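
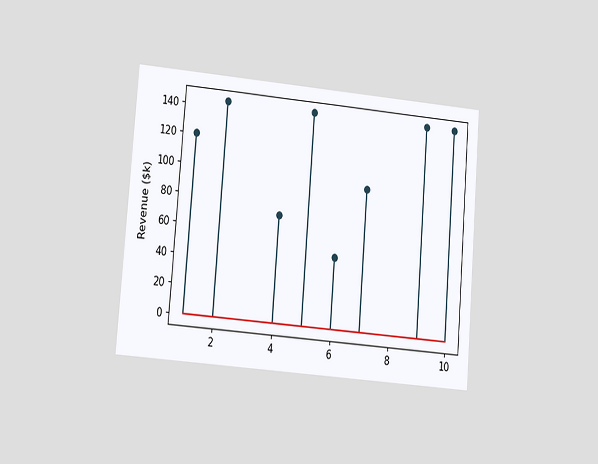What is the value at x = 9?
$144k

The chart is tilted about 5° clockwise and viewed at a slight angle. The stem at x=9 reaches $144k.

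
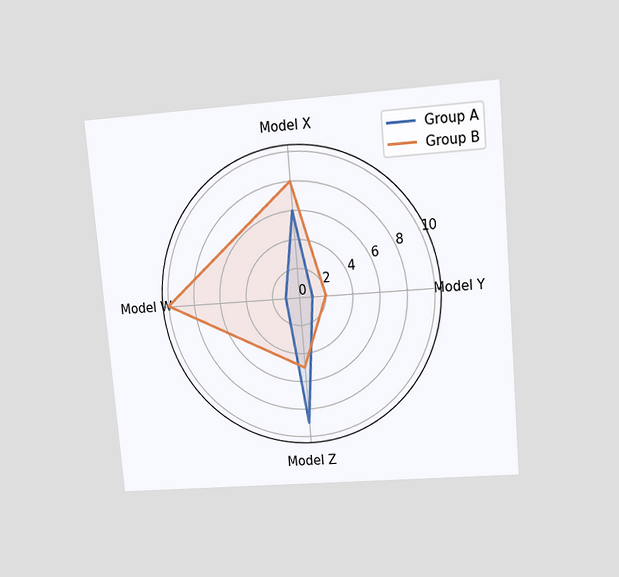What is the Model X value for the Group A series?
6

The chart is tilted about 5° counter-clockwise and viewed at a slight angle. On the Model X axis, Group A reaches 6.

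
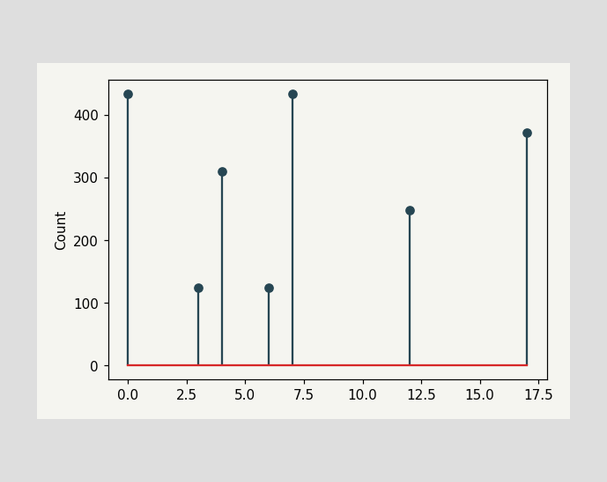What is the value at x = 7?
434

The stem at x=7 reaches 434.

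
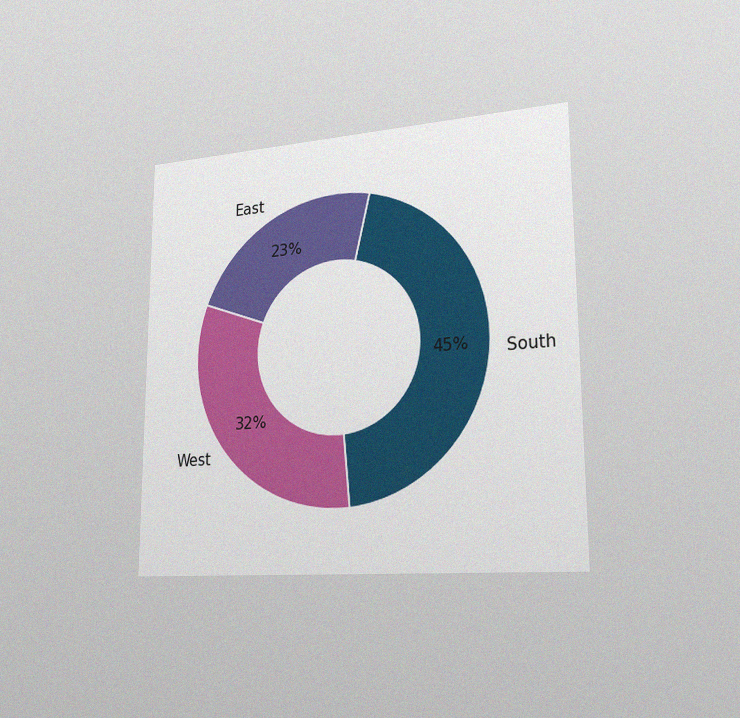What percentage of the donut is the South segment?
45%

The chart is viewed slightly from the right, with some photo noise. The South segment takes up 45% of the ring.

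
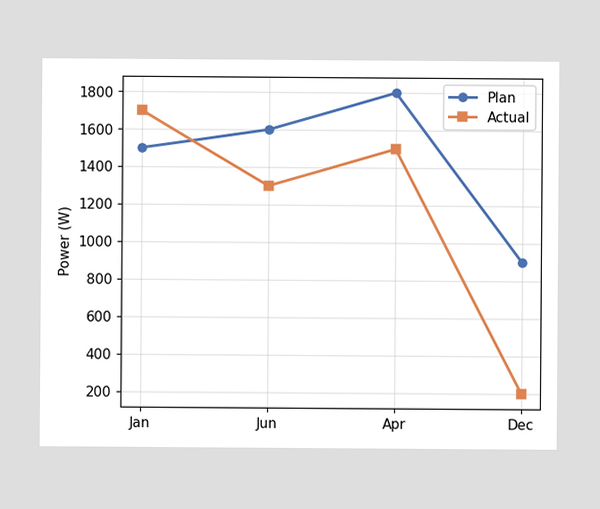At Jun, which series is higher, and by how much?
At Jun, Plan sits above the other line by 300W.

Plan, by 300W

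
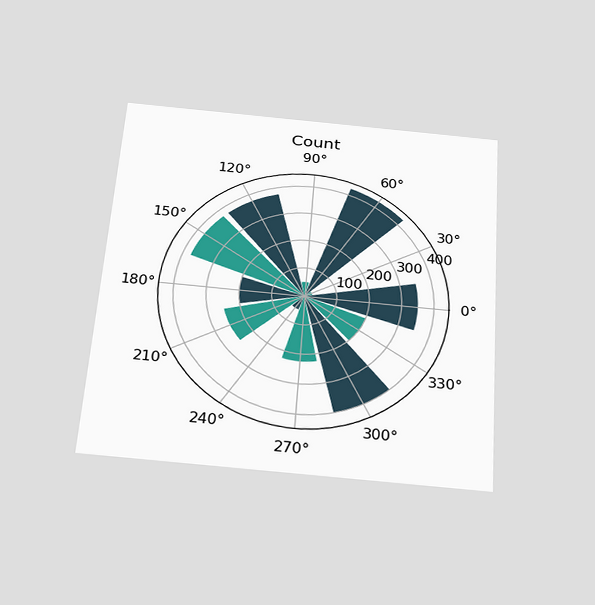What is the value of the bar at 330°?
The chart is tilted about 4° clockwise and viewed slightly from below. The bar at 330° reaches 200 on the radial axis.

200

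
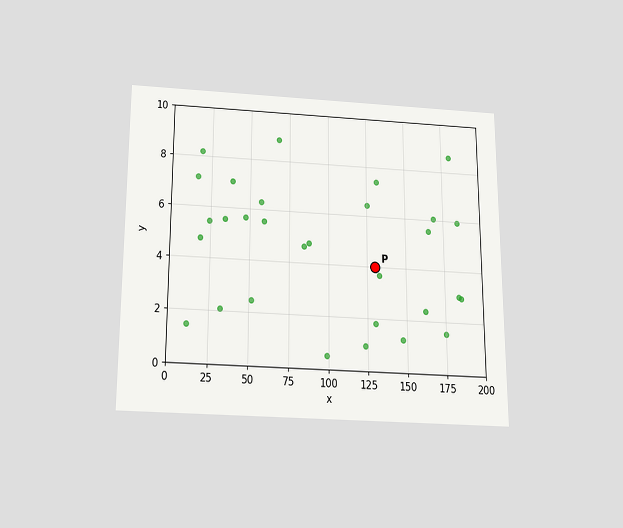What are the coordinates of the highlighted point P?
(130, 4)

The chart is viewed slightly from below. Following the gridlines from P to each axis, P sits at (130, 4).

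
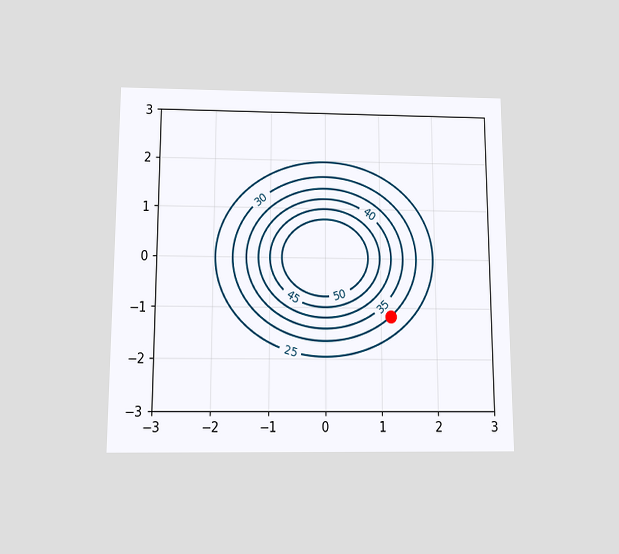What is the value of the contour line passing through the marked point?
The chart is viewed slightly from below. The marked point sits on the contour labelled 30.

30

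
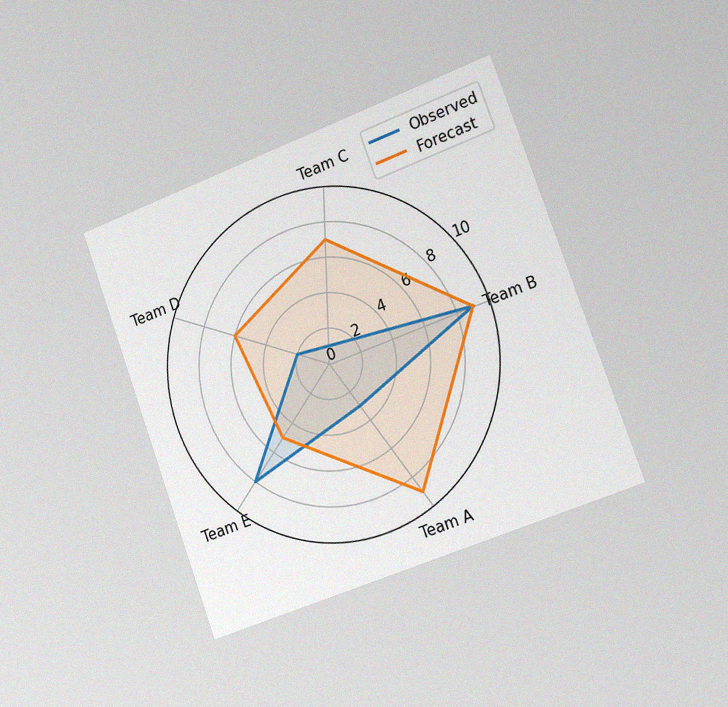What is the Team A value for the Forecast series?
The chart is tilted about 20° counter-clockwise and viewed slightly from the right, with some photo noise. On the Team A axis, Forecast reaches 9.

9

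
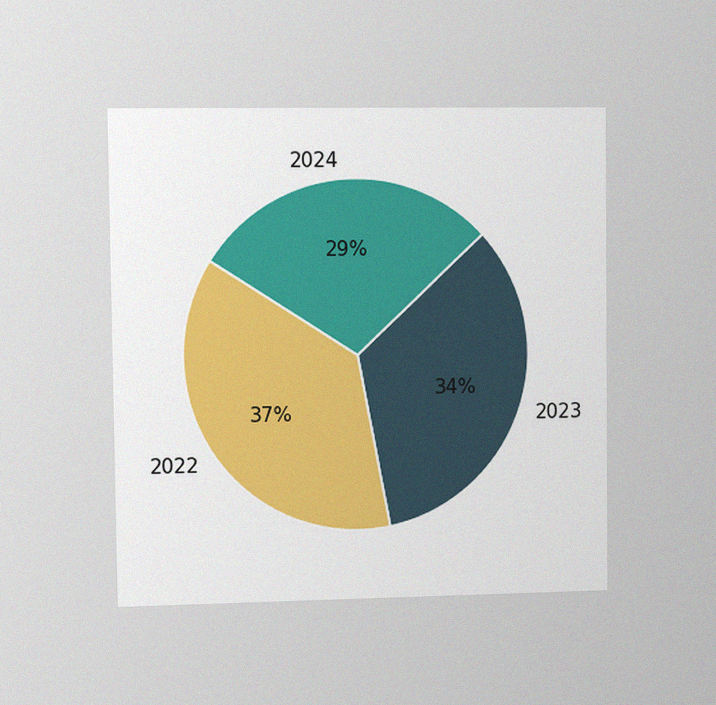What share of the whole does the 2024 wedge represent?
29%

The chart is viewed slightly from the left, with some photo noise. The 2024 slice takes up 29% of the pie.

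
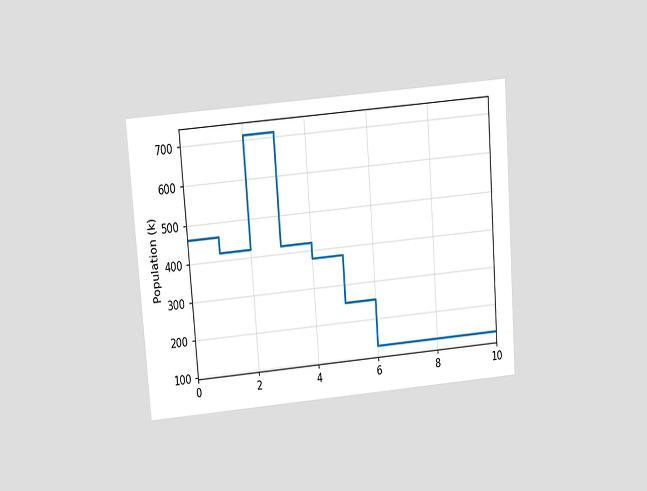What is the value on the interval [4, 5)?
The chart is tilted about 4° counter-clockwise and viewed slightly from above. On [4, 5) the step sits at 378k.

378k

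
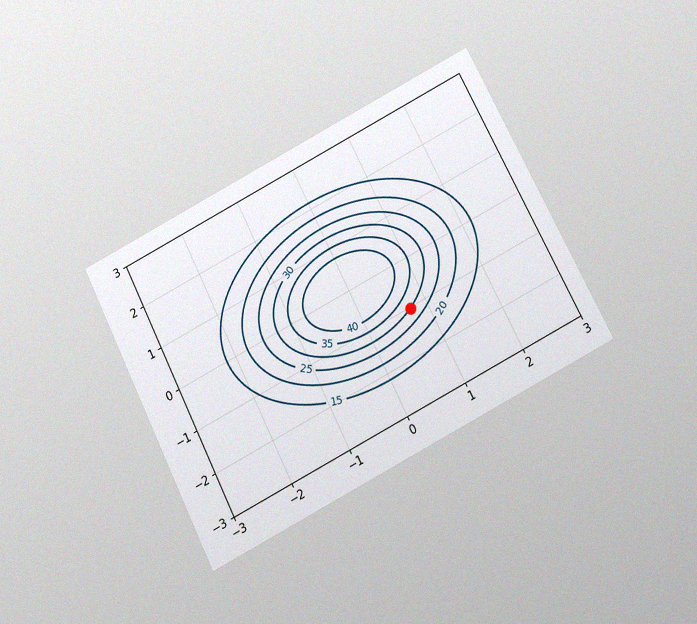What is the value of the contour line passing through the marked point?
The chart is tilted about 27° counter-clockwise and viewed slightly from below, with some photo noise. The marked point sits on the contour labelled 30.

30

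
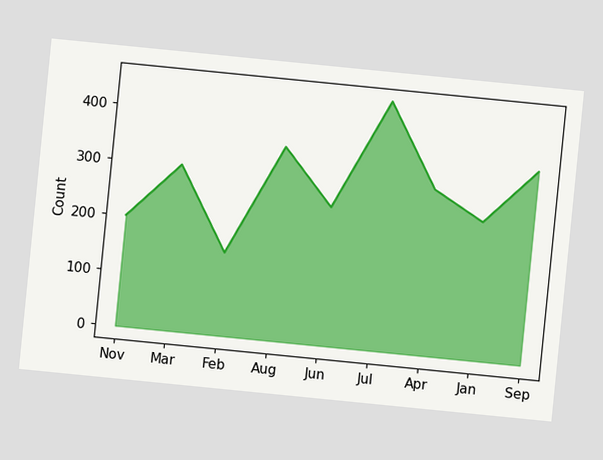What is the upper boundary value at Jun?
The chart is tilted about 6° clockwise. At Jun the upper boundary is at 250.

250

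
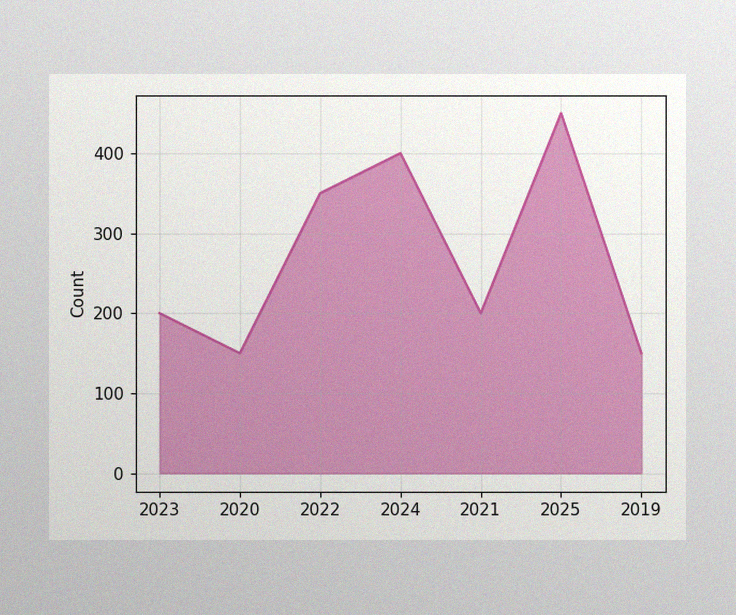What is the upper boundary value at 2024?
400

The image has some photo noise and uneven lighting. At 2024 the upper boundary is at 400.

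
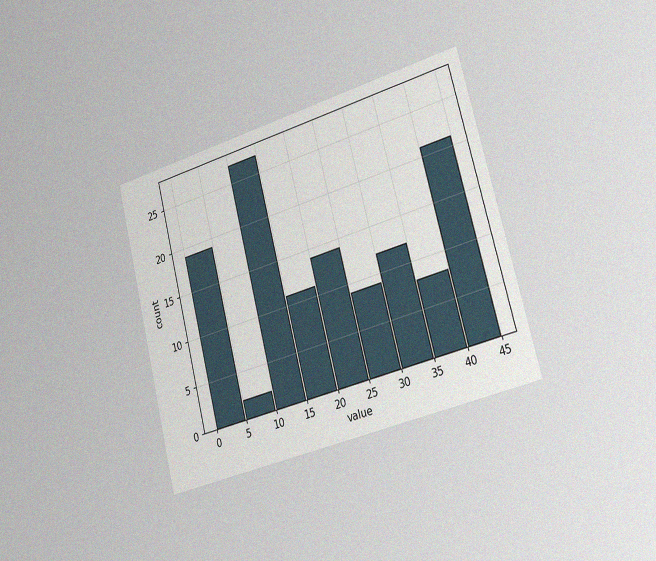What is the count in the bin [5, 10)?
The chart is tilted about 15° counter-clockwise and viewed slightly from the right, with some photo noise. The [5, 10) bin has height 2.

2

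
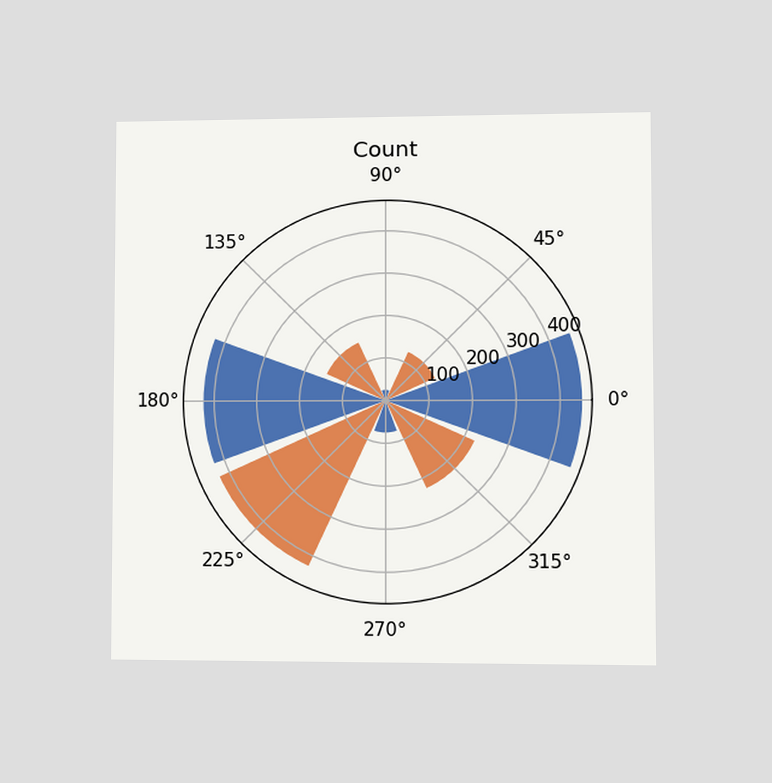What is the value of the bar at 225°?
425

The chart is viewed at a slight angle. The bar at 225° reaches 425 on the radial axis.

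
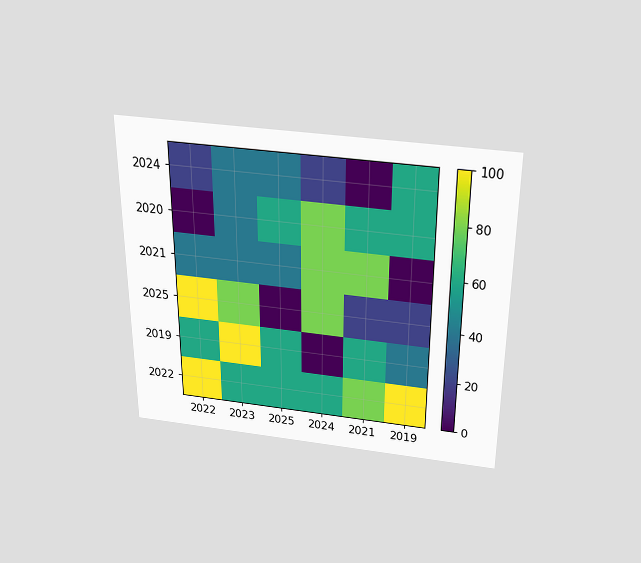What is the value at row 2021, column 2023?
The chart is viewed slightly from above. Matching cell (2021, 2023) against the colorbar gives 40.

40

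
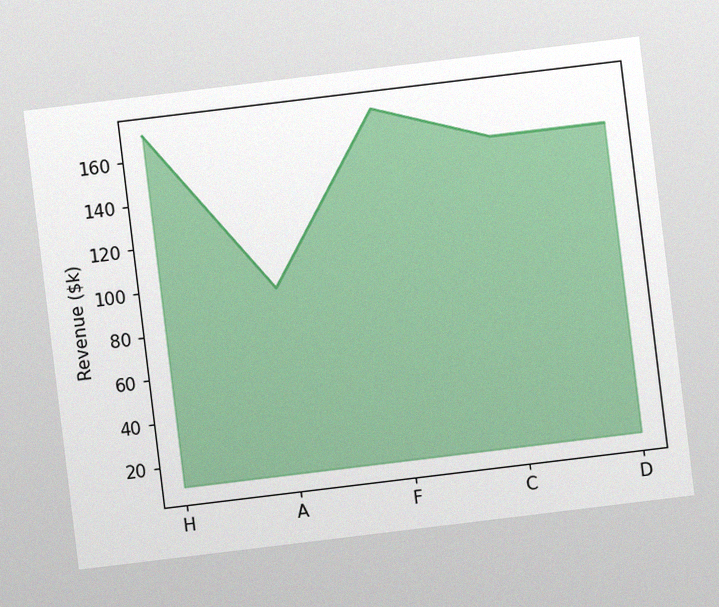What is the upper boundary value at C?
The chart is tilted about 7° counter-clockwise, with some photo noise. At C the upper boundary is at $152k.

$152k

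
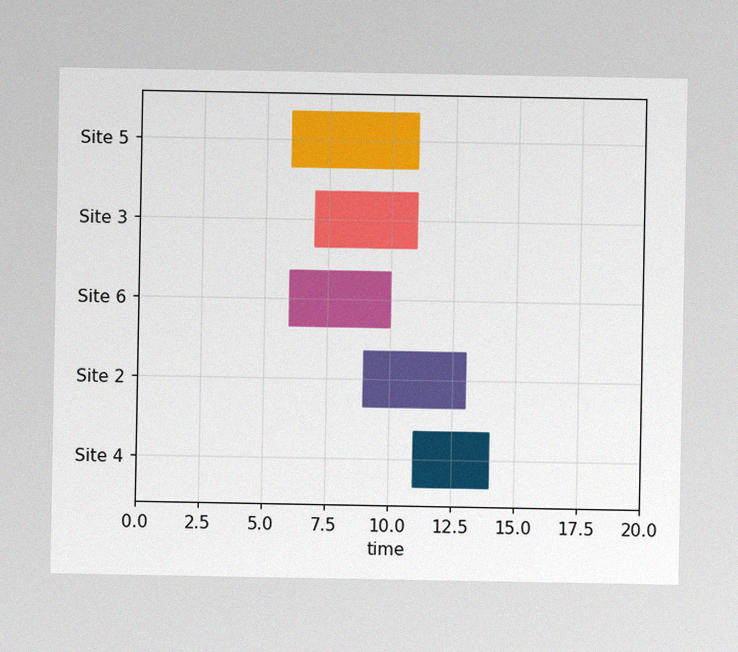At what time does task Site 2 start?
9

The image has some photo noise and uneven lighting. The Site 2 bar begins at t=9.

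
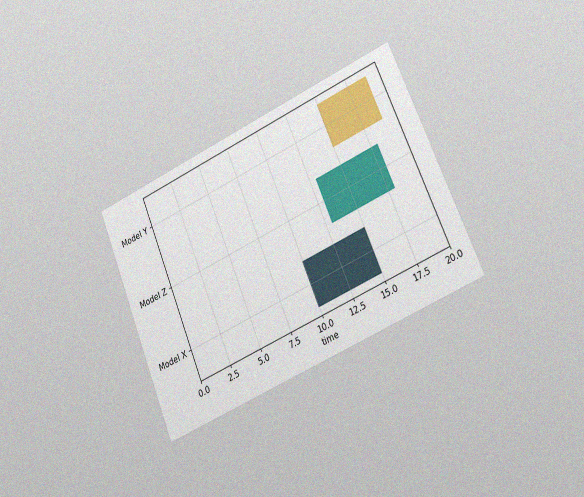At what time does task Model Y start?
The chart is tilted about 23° counter-clockwise and viewed slightly from the right, with some photo noise. The Model Y bar begins at t=15.

15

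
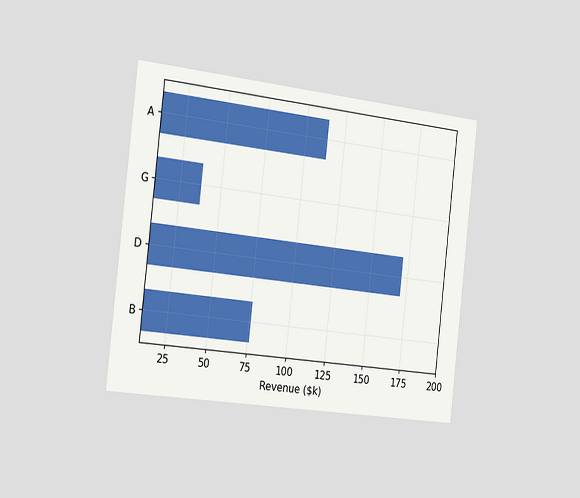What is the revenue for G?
$38k

The chart is tilted about 6° clockwise and viewed slightly from the left. Reading along the chart's x-axis, the G bar reaches $38k.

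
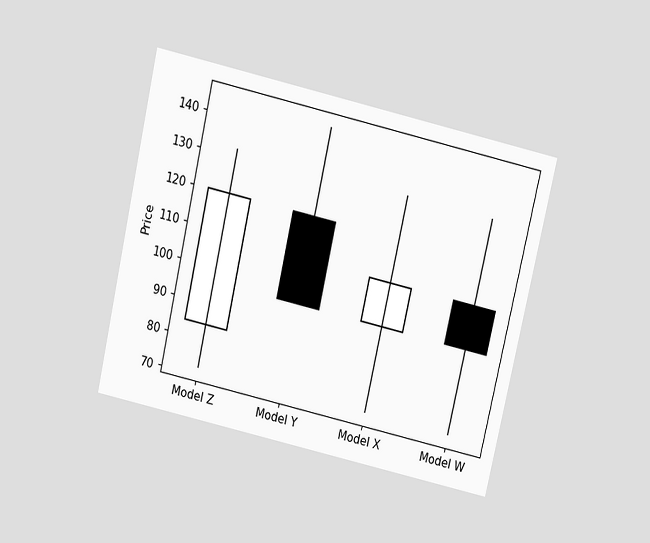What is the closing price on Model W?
96

The chart is tilted about 13° clockwise and viewed slightly from above. The Model W candle closes at 96.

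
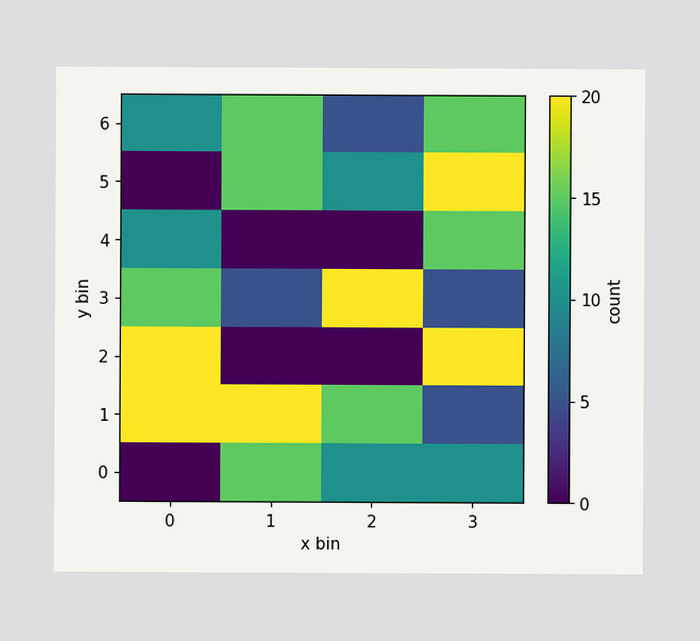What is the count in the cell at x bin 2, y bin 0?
10

Matching the cell (2, 0) against the colorbar gives 10.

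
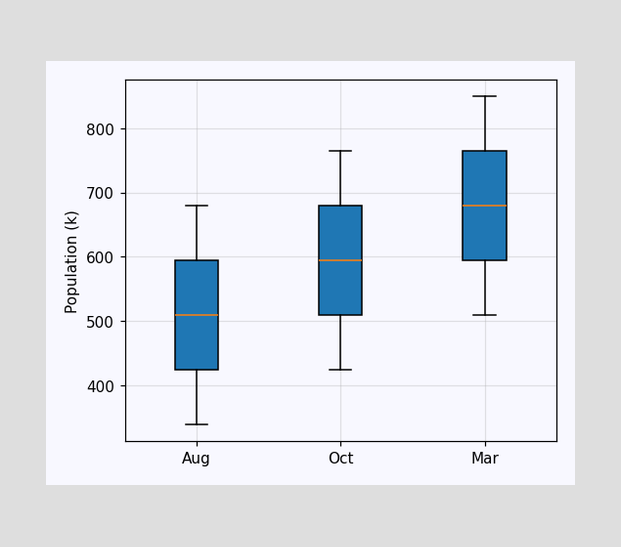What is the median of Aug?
The median line in the Aug box sits at 510k.

510k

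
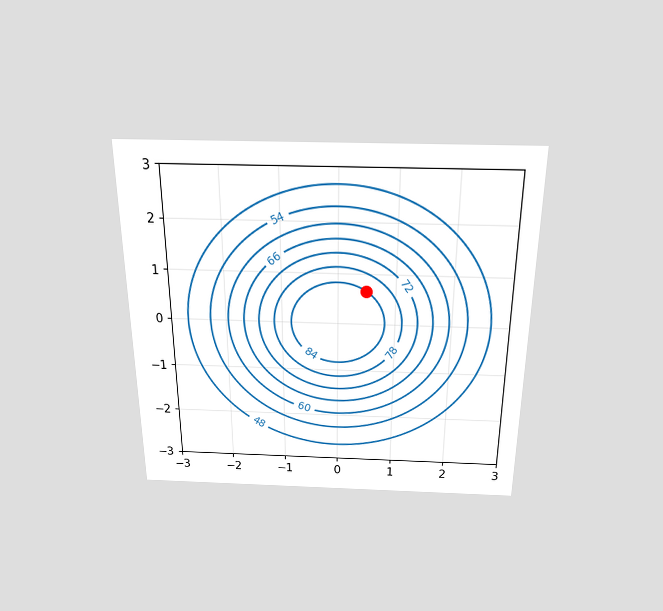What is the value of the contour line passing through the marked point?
84

The chart is viewed slightly from above. The marked point sits on the contour labelled 84.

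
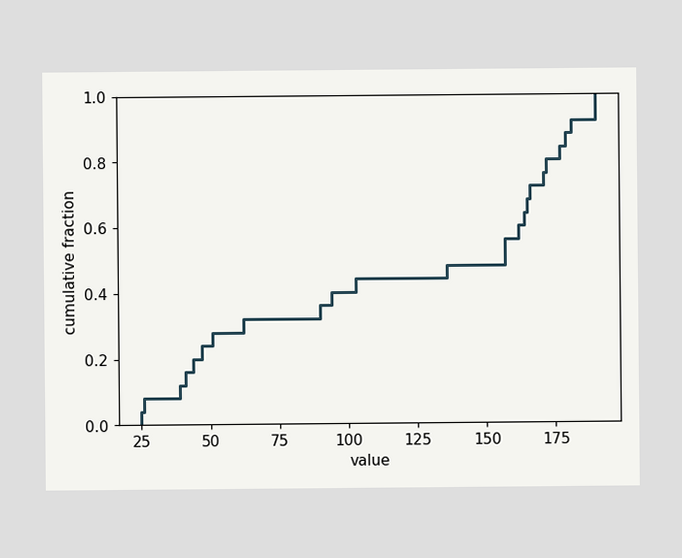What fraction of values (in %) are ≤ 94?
40%

At x=94 the ECDF step is at 40%.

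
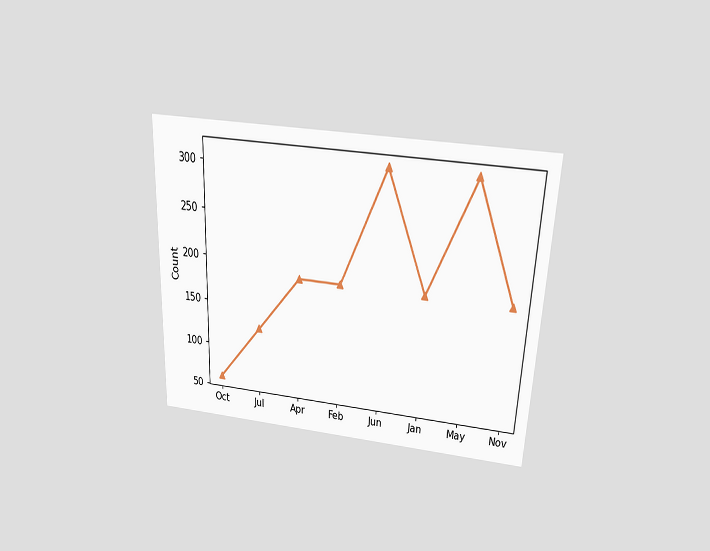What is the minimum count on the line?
62

The chart is tilted about 3° clockwise and viewed slightly from above. The lowest point is at Oct, and reading across to the y-axis gives 62.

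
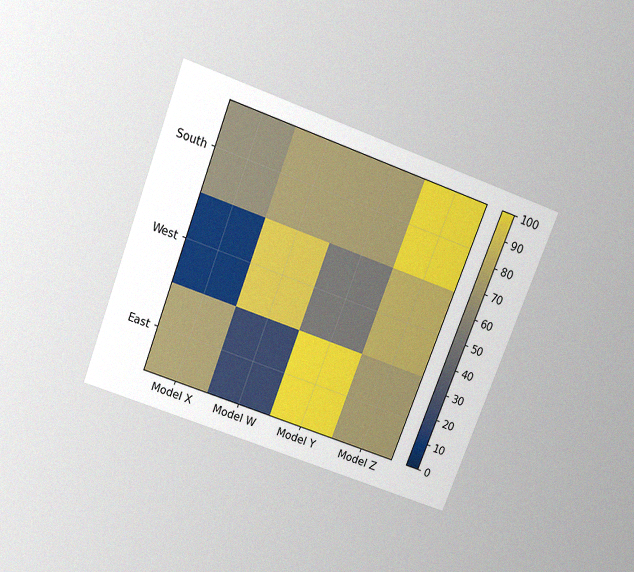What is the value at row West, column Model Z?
The chart is tilted about 21° clockwise and viewed slightly from above, with some photo noise. Matching cell (West, Model Z) against the colorbar gives 80.

80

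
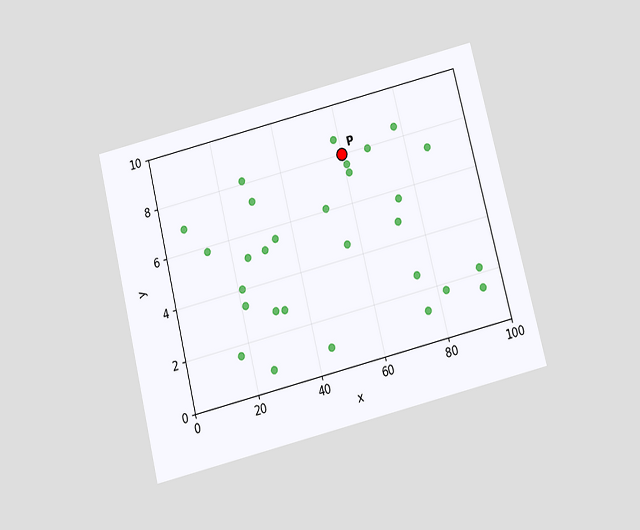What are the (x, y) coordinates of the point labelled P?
The chart is tilted about 14° counter-clockwise and viewed slightly from below. Following the gridlines from P to each axis, P sits at (60, 8).

(60, 8)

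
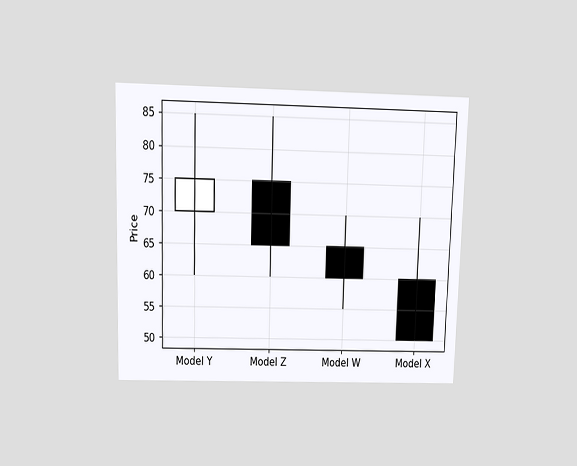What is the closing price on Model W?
The chart is viewed slightly from above. The Model W candle closes at 60.

60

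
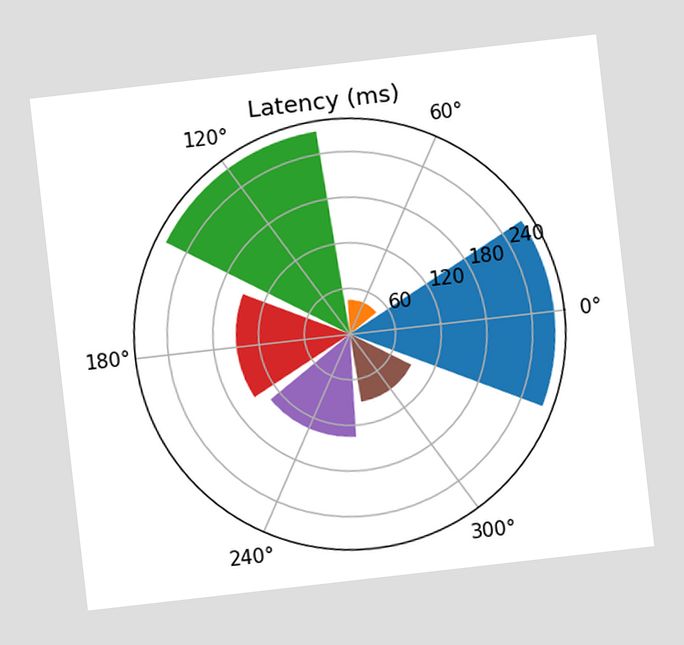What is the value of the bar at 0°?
270ms

The chart is tilted about 6° counter-clockwise. The bar at 0° reaches 270ms on the radial axis.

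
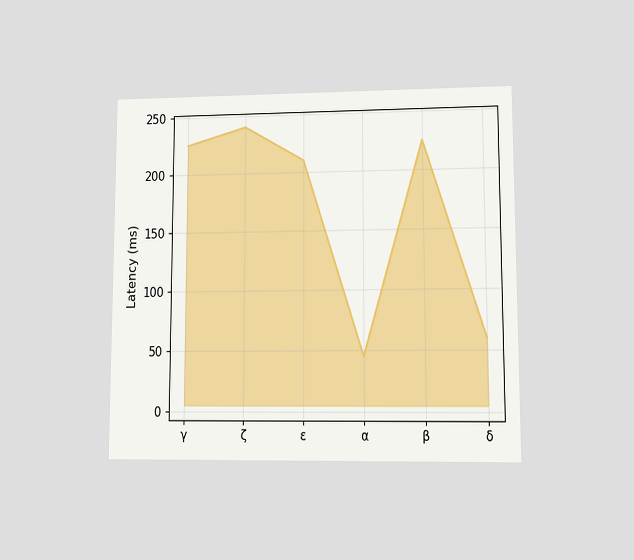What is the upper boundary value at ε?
The chart is viewed at a slight angle. At ε the upper boundary is at 210ms.

210ms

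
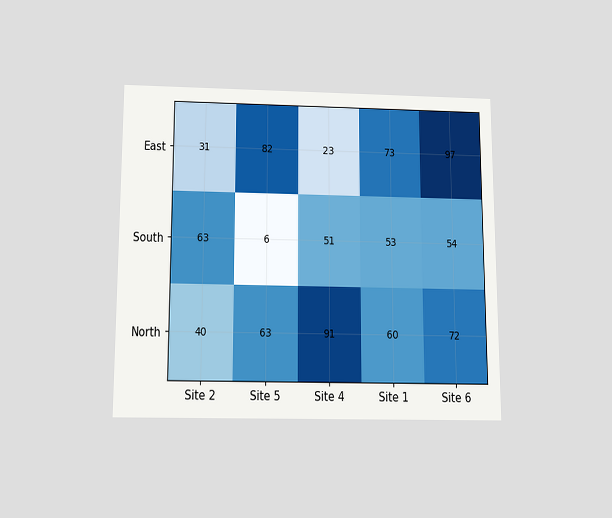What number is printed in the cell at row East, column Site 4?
23

The chart is viewed slightly from below. The (East, Site 4) cell reads 23.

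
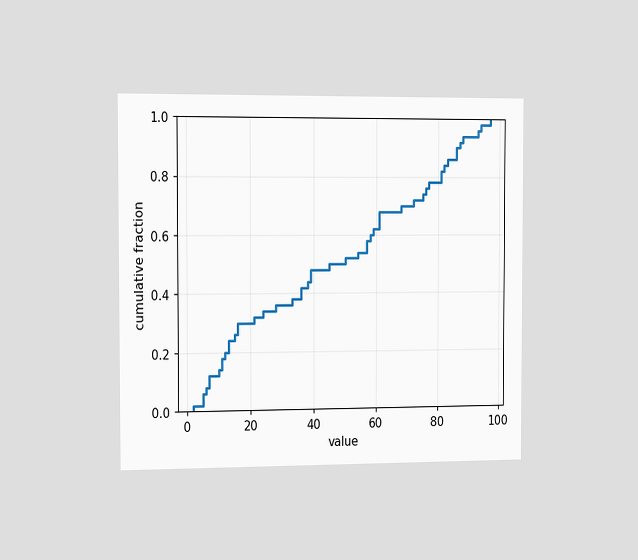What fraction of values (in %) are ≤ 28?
The chart is viewed slightly from the left. At x=28 the ECDF step is at 36%.

36%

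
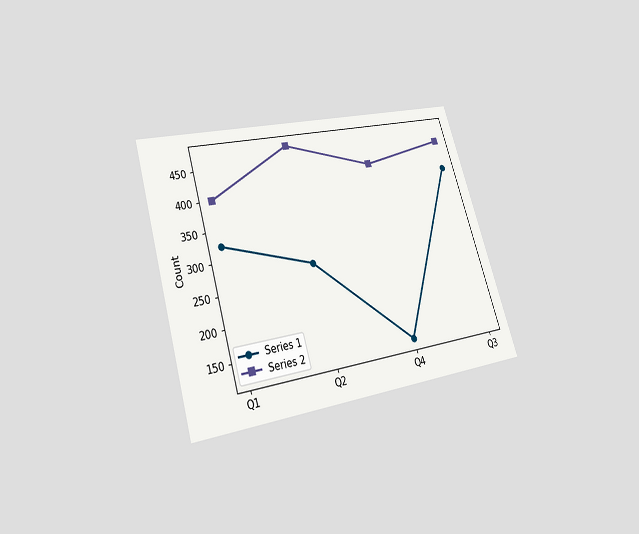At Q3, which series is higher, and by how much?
The chart is tilted about 17° counter-clockwise and viewed slightly from below. At Q3, Series 2 sits above the other line by 50.

Series 2, by 50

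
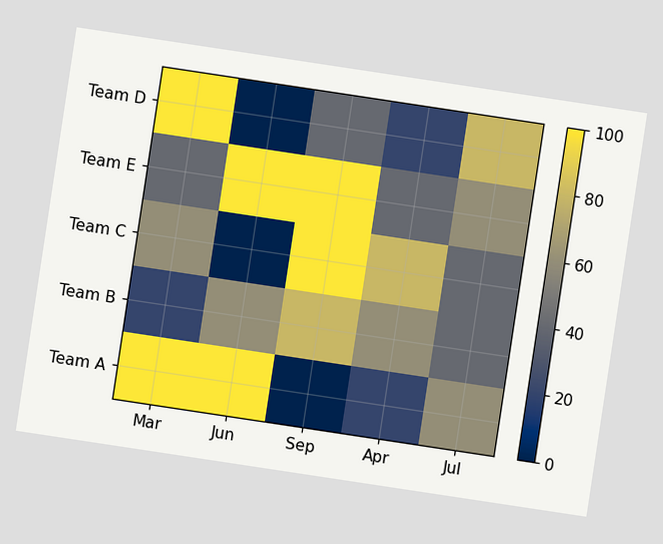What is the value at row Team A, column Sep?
The chart is tilted about 9° clockwise. Matching cell (Team A, Sep) against the colorbar gives 0.

0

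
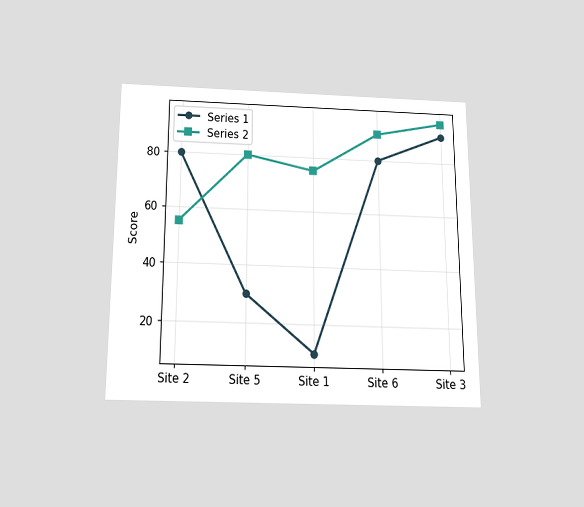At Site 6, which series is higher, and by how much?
The chart is viewed slightly from below. At Site 6, Series 2 sits above the other line by 10.

Series 2, by 10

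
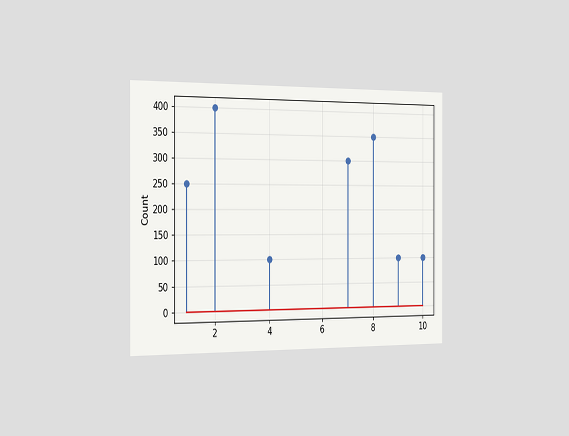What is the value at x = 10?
The chart is viewed slightly from the left. The stem at x=10 reaches 100.

100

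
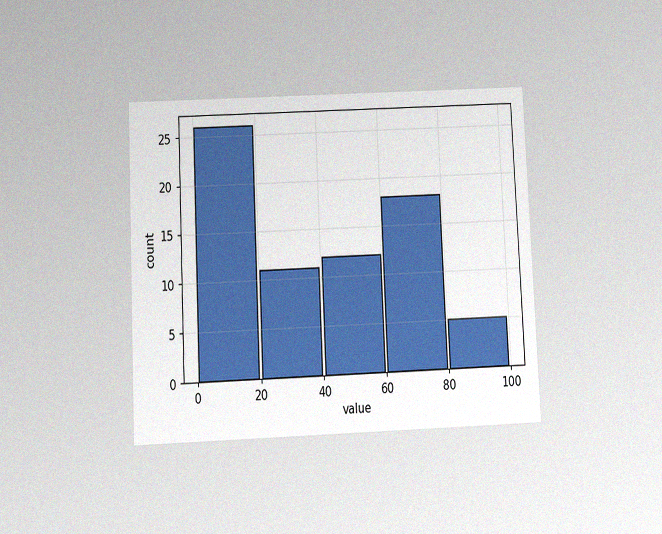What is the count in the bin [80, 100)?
The chart is tilted about 3° counter-clockwise and viewed slightly from below, with some photo noise. The [80, 100) bin has height 5.

5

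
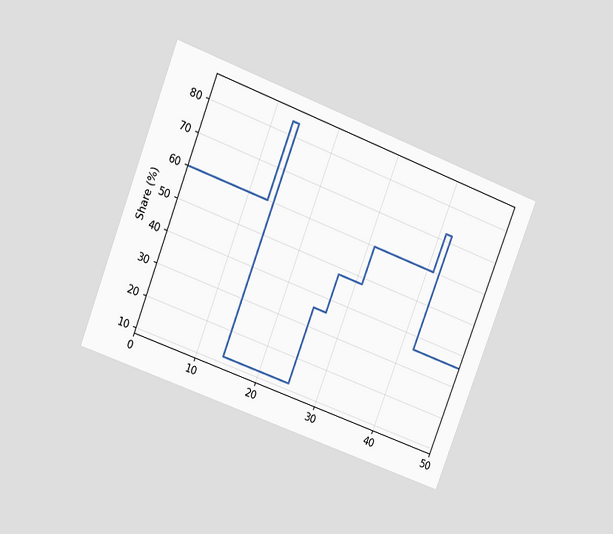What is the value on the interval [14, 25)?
12%

The chart is tilted about 21° clockwise and viewed at a slight angle. On [14, 25) the step sits at 12%.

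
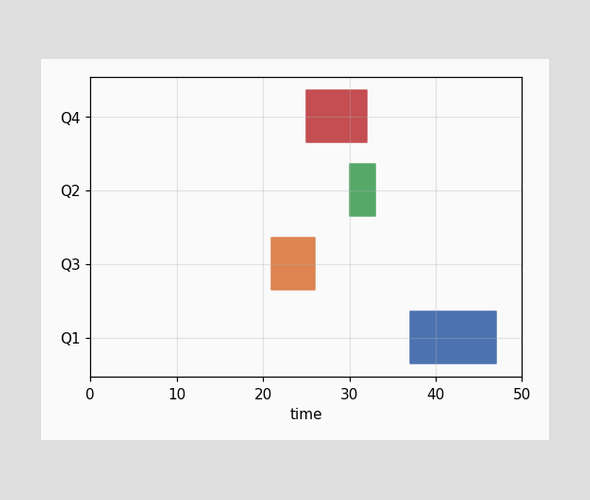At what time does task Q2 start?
The Q2 bar begins at t=30.

30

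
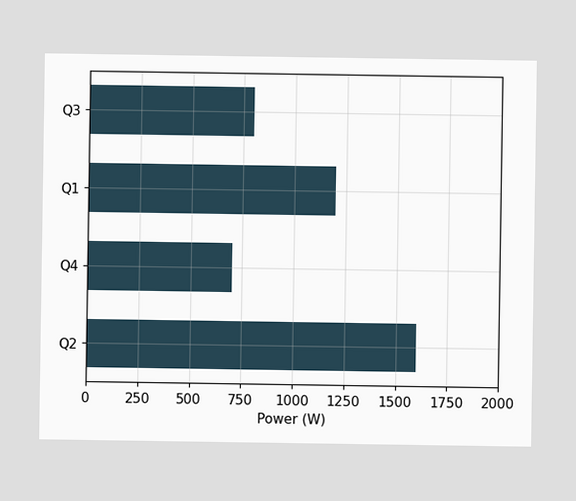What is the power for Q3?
Reading along the chart's x-axis, the Q3 bar reaches 800W.

800W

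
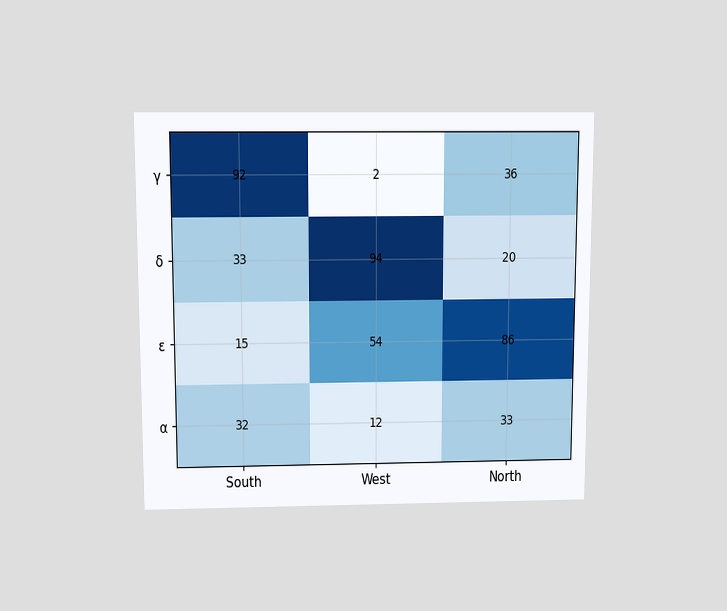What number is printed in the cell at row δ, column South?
The chart is viewed slightly from above. The (δ, South) cell reads 33.

33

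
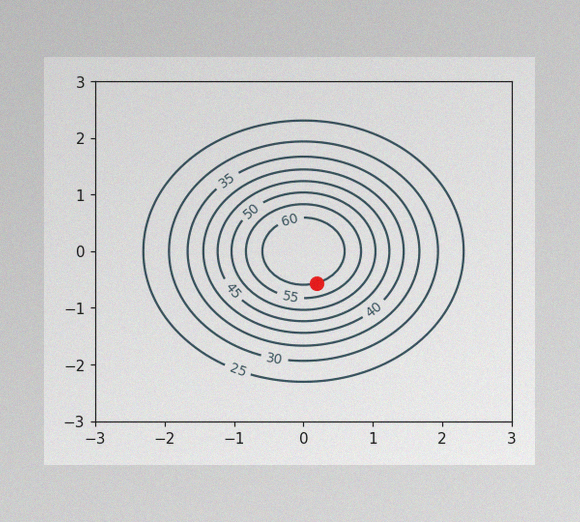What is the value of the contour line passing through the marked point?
The image has some photo noise and uneven lighting. The marked point sits on the contour labelled 60.

60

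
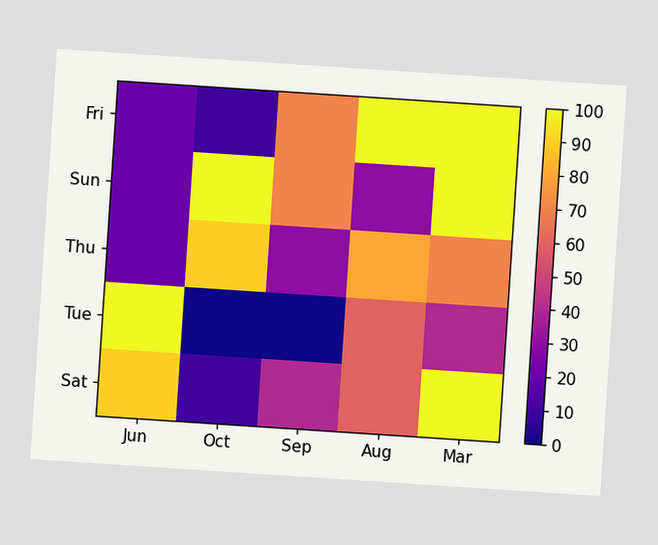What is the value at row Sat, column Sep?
The chart is tilted about 4° clockwise. Matching cell (Sat, Sep) against the colorbar gives 40.

40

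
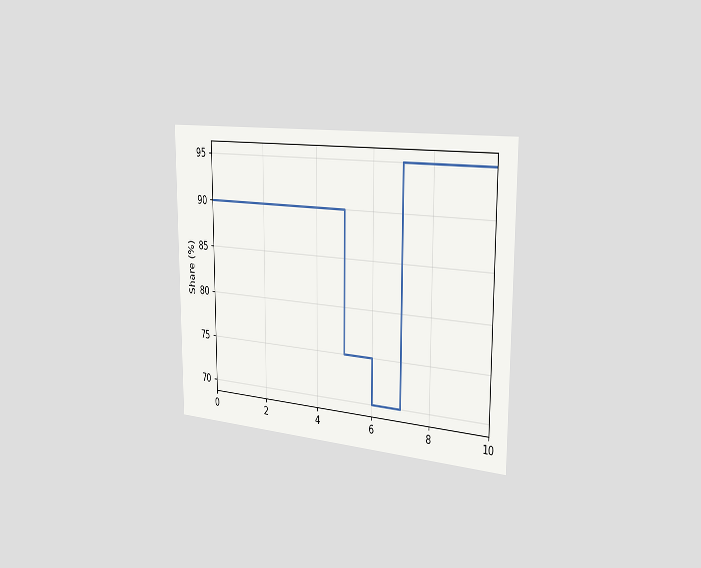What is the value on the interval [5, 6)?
75%

The chart is viewed slightly from the right. On [5, 6) the step sits at 75%.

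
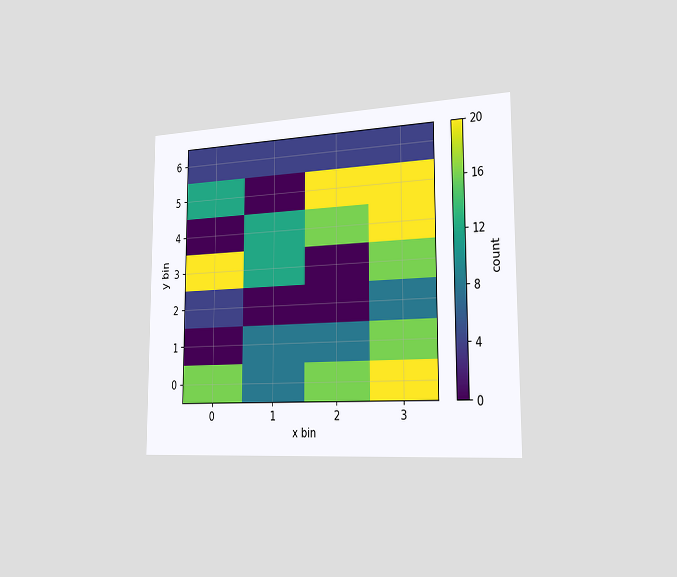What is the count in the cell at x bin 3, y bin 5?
The chart is viewed slightly from the right. Matching the cell (3, 5) against the colorbar gives 20.

20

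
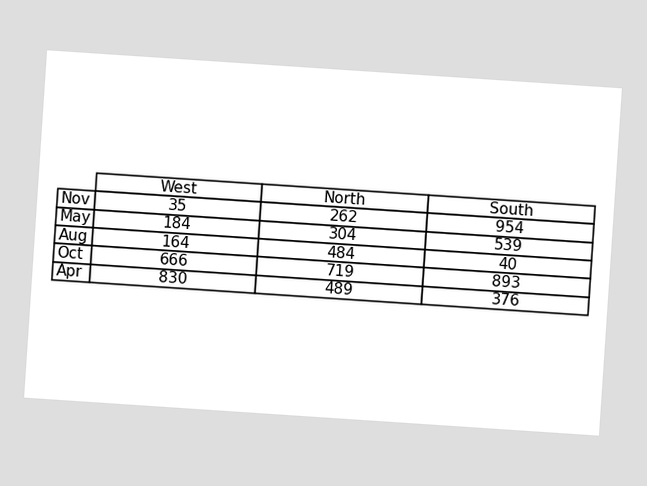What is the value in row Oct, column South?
893

The chart is tilted about 4° clockwise. The (Oct, South) cell reads 893.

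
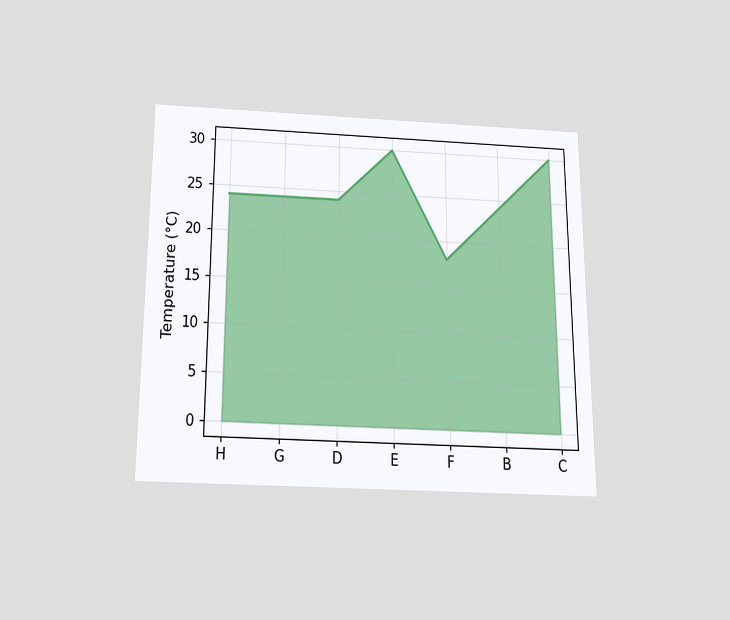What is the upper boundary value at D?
24°C

The chart is viewed slightly from below. At D the upper boundary is at 24°C.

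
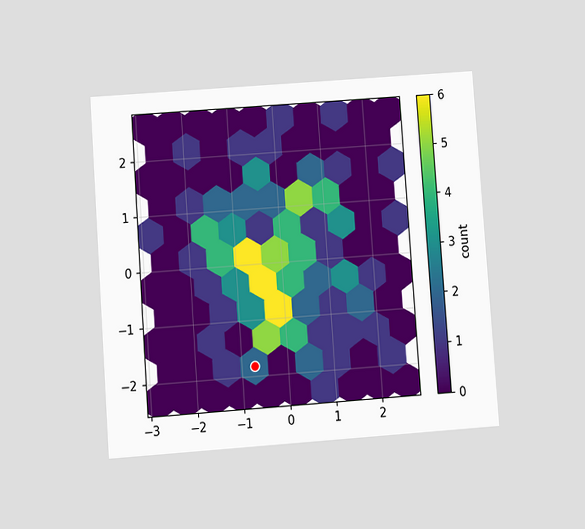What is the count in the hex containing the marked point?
2

The chart is tilted about 4° counter-clockwise and viewed at a slight angle. The marked hex reads 2 on the colorbar.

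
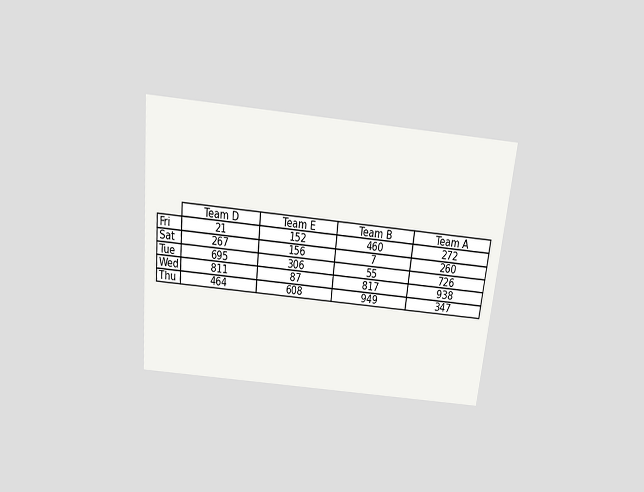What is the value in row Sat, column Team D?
The chart is tilted about 6° clockwise and viewed slightly from above. The (Sat, Team D) cell reads 267.

267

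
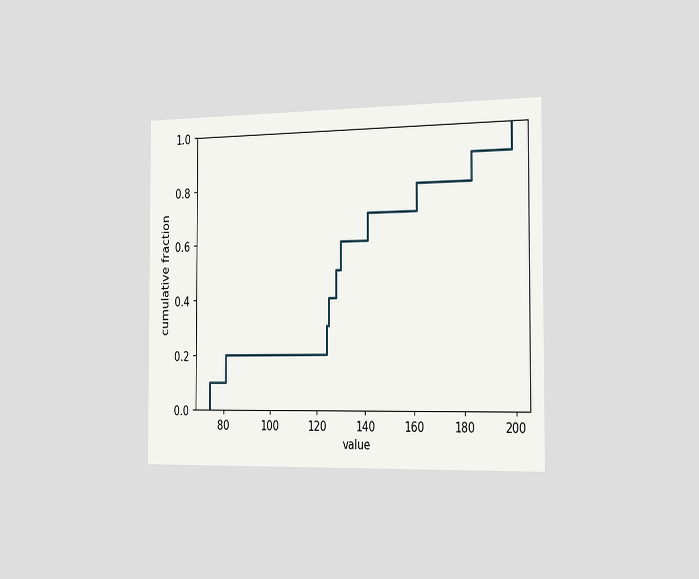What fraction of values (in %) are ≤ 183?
The chart is viewed slightly from the right. At x=183 the ECDF step is at 90%.

90%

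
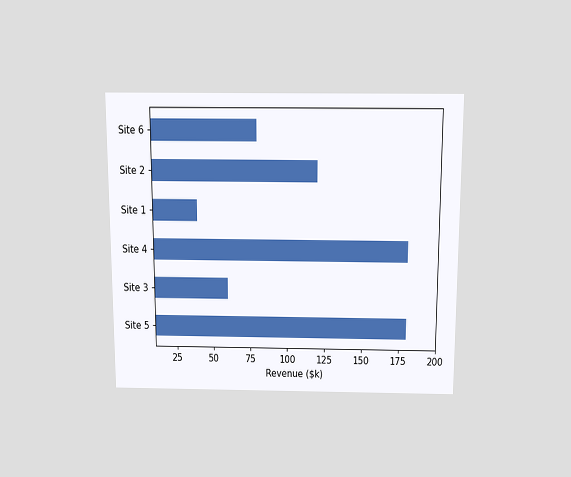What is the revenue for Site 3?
$60k

The chart is viewed slightly from above. Reading along the chart's x-axis, the Site 3 bar reaches $60k.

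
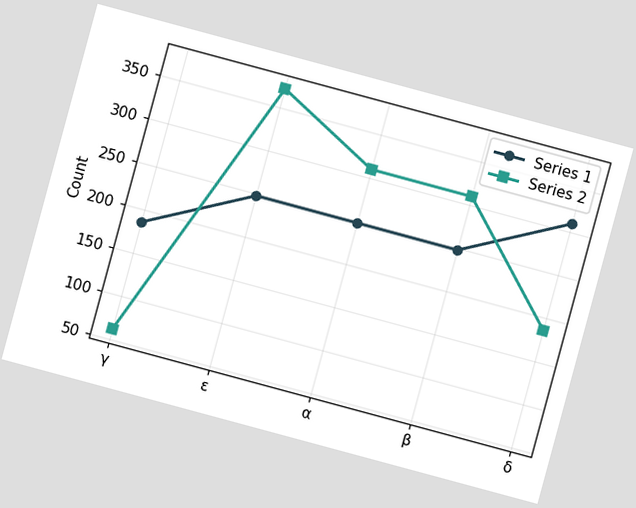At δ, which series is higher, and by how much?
Series 1, by 124

The chart is tilted about 15° clockwise. At δ, Series 1 sits above the other line by 124.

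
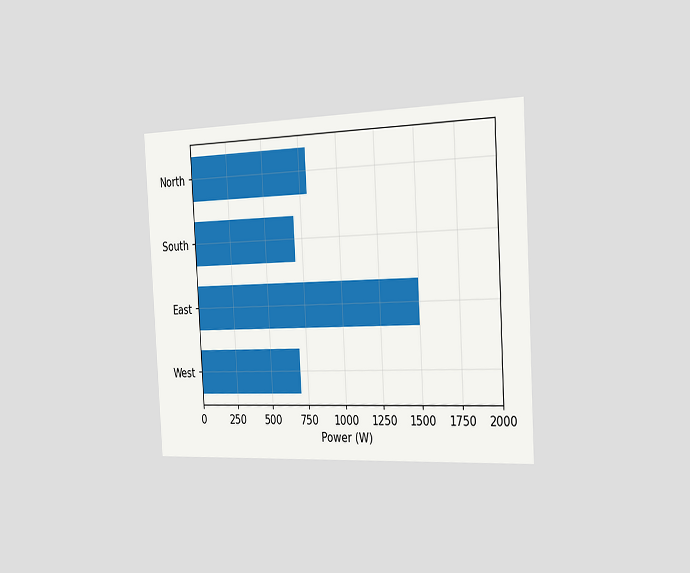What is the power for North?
800W

The chart is tilted about 3° counter-clockwise and viewed slightly from the right. Reading along the chart's x-axis, the North bar reaches 800W.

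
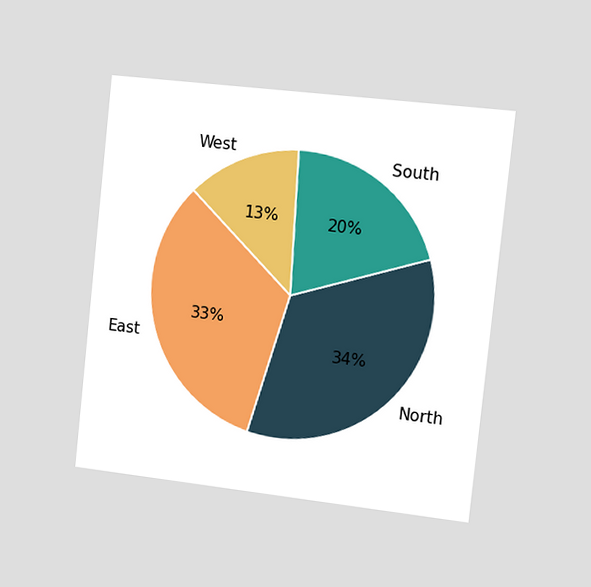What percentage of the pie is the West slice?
13%

The chart is tilted about 6° clockwise and viewed slightly from the right. The West slice takes up 13% of the pie.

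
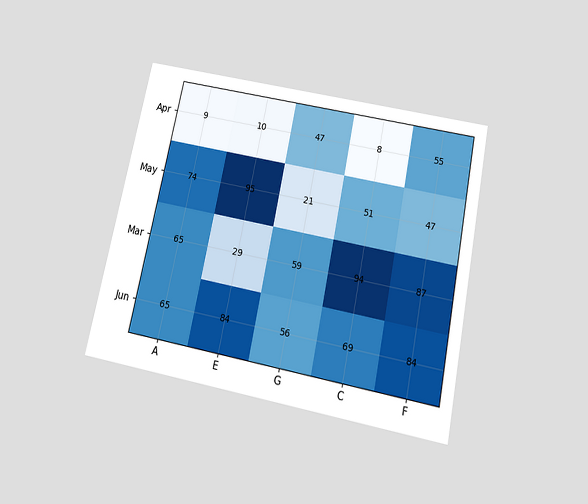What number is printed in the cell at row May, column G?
21

The chart is tilted about 12° clockwise and viewed slightly from below. The (May, G) cell reads 21.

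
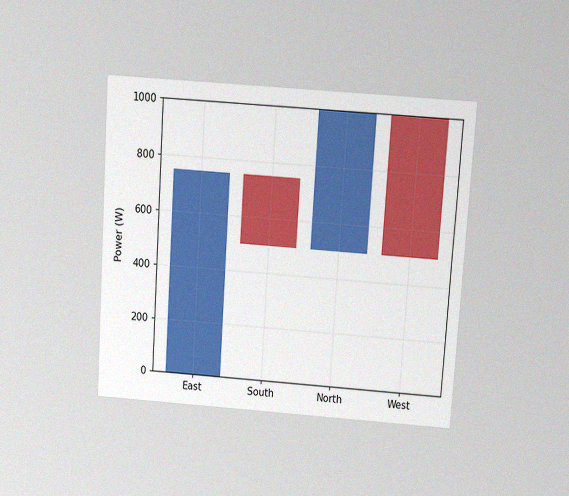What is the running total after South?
500W

The chart is tilted about 4° clockwise and viewed slightly from above, with some photo noise. After South the running total reaches 500W.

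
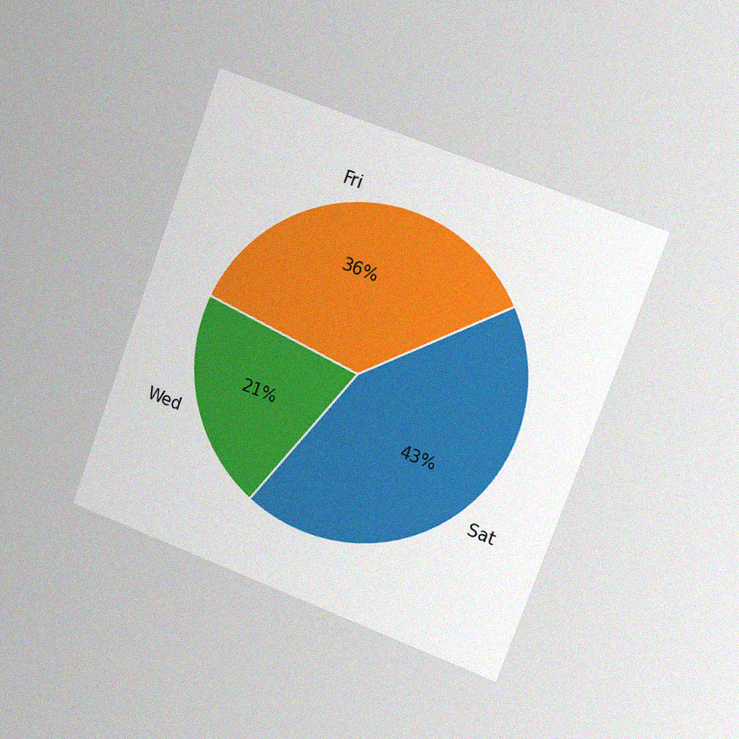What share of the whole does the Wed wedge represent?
The chart is tilted about 20° clockwise and viewed slightly from the right, with some photo noise. The Wed slice takes up 21% of the pie.

21%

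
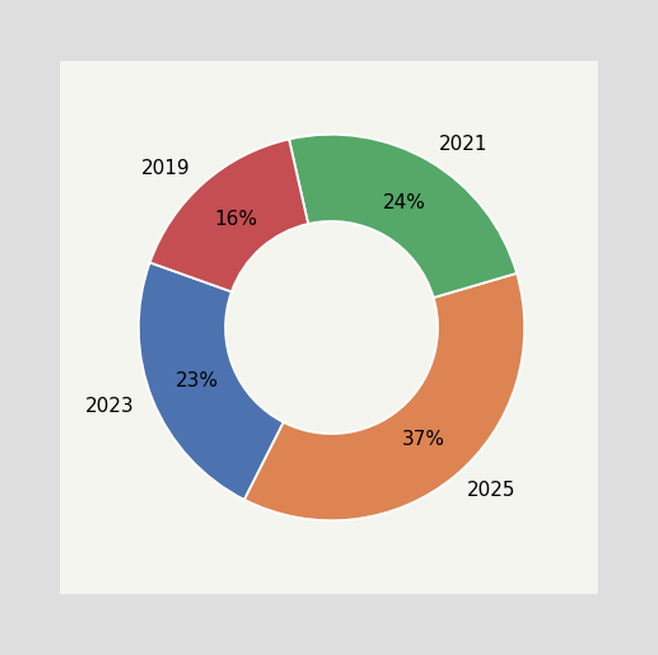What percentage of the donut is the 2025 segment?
37%

The 2025 segment takes up 37% of the ring.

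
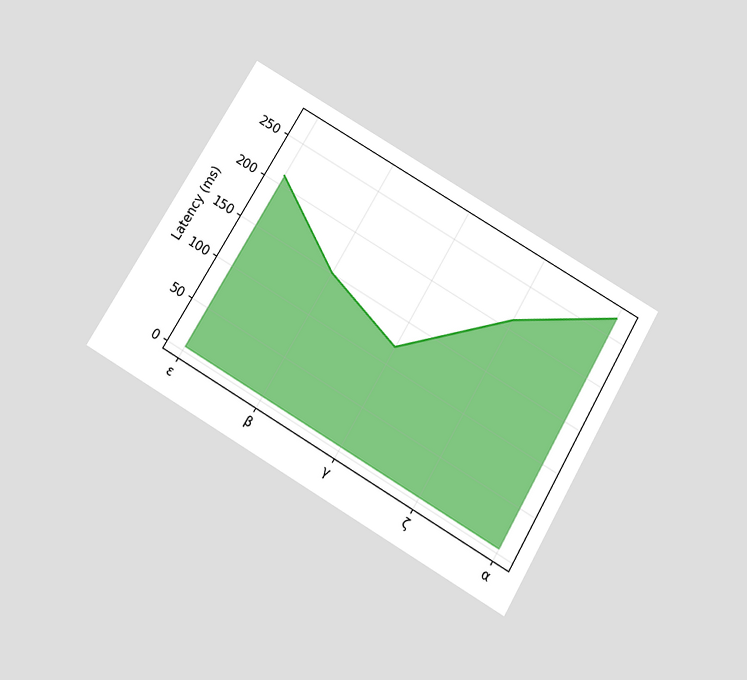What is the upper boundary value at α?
270ms

The chart is tilted about 30° clockwise and viewed slightly from below. At α the upper boundary is at 270ms.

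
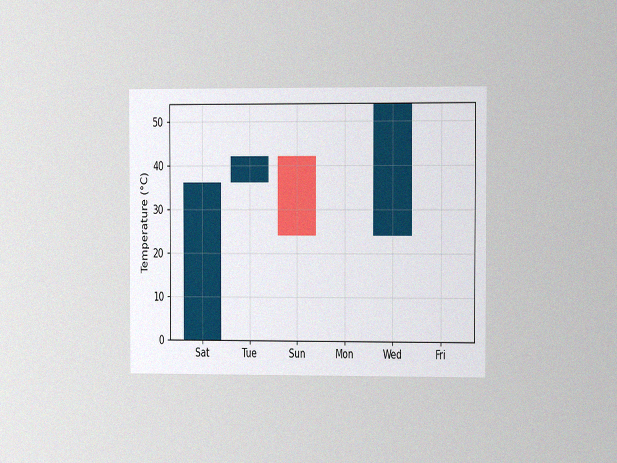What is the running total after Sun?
The chart is viewed slightly from the right, with some photo noise. After Sun the running total reaches 24°C.

24°C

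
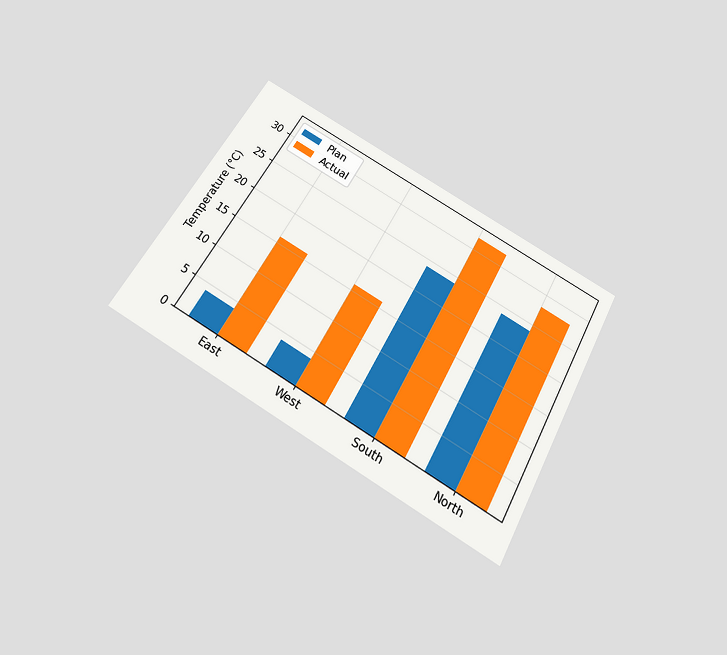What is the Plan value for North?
24°C

The chart is tilted about 30° clockwise and viewed slightly from below. The Plan bar at North reaches 24°C on the y-axis.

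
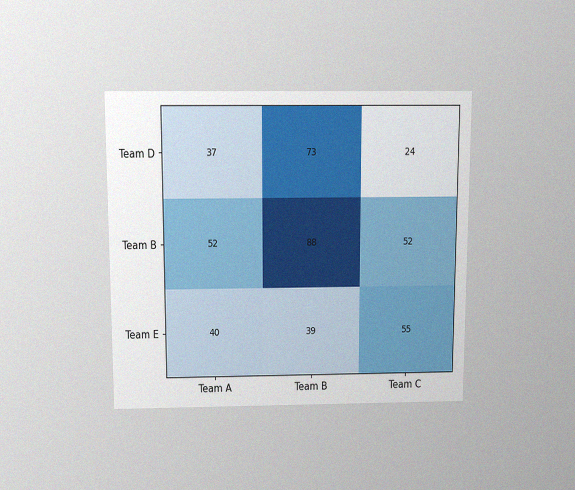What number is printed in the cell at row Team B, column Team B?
The chart is viewed slightly from above, with some photo noise. The (Team B, Team B) cell reads 88.

88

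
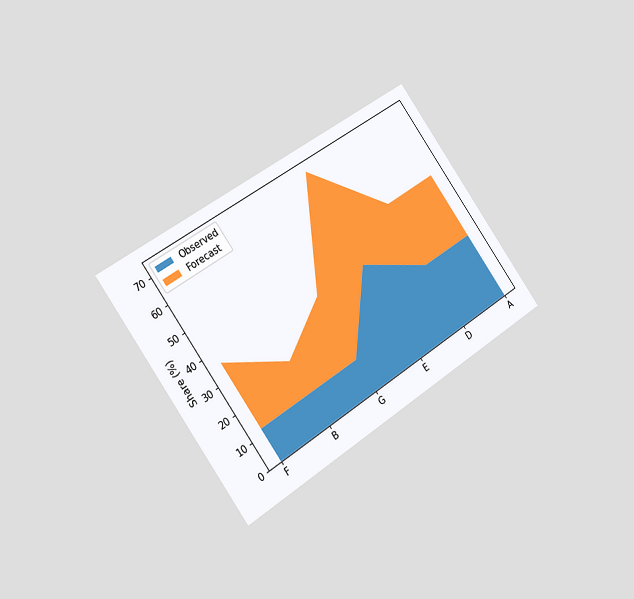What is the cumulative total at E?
The chart is tilted about 36° counter-clockwise and viewed slightly from the left. The stacked total at E reaches 72%.

72%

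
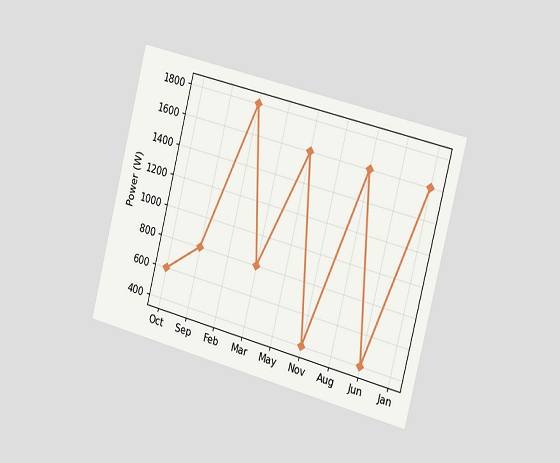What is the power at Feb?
The chart is tilted about 14° clockwise and viewed slightly from the right. At Feb, the line is at 1800W.

1800W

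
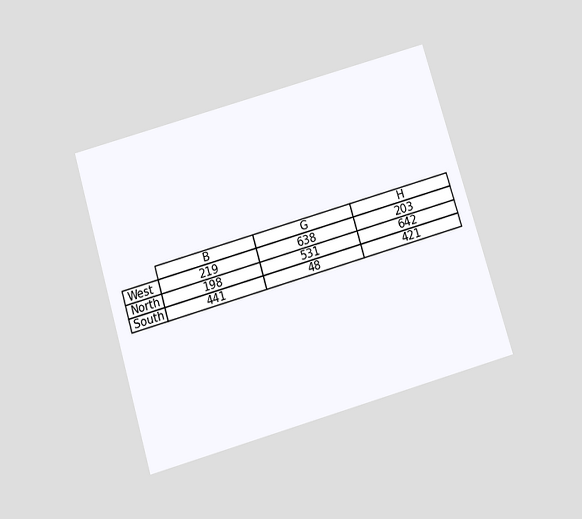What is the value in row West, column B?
The chart is tilted about 16° counter-clockwise and viewed slightly from below. The (West, B) cell reads 219.

219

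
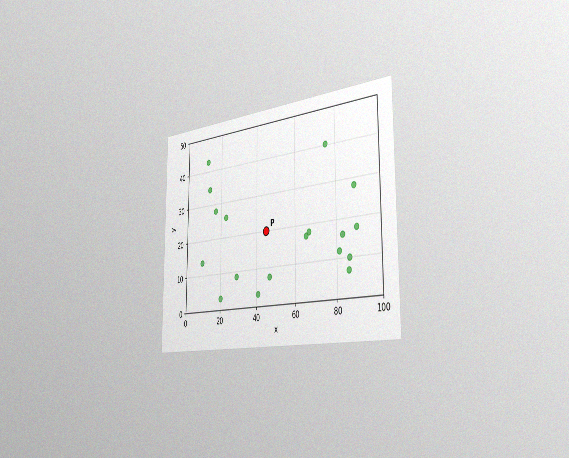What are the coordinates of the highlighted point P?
The chart is viewed slightly from the right, with some photo noise. Following the gridlines from P to each axis, P sits at (45, 20).

(45, 20)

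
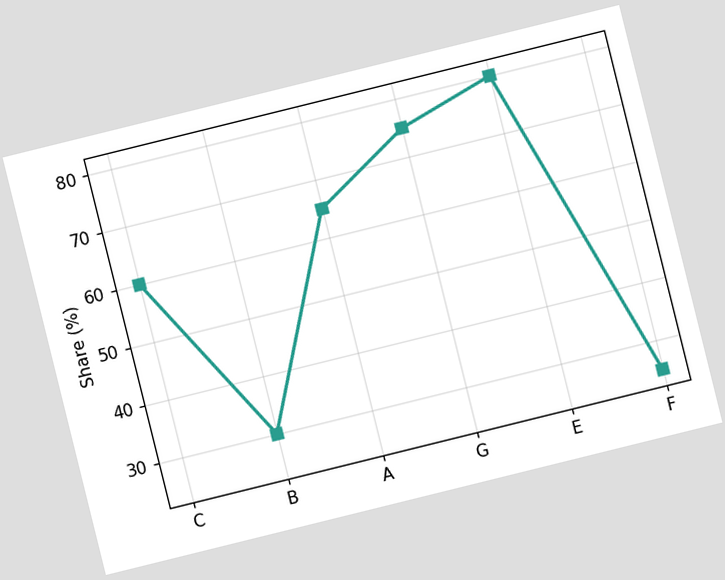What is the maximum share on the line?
80%

The chart is tilted about 14° counter-clockwise. The highest point is at E, and reading across to the y-axis gives 80%.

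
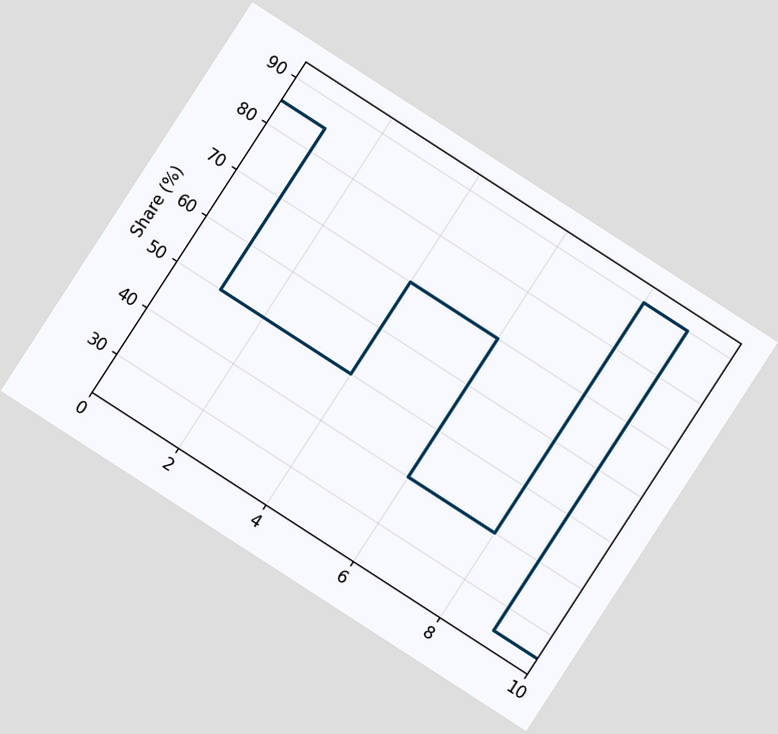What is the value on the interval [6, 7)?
40%

The chart is tilted about 33° clockwise. On [6, 7) the step sits at 40%.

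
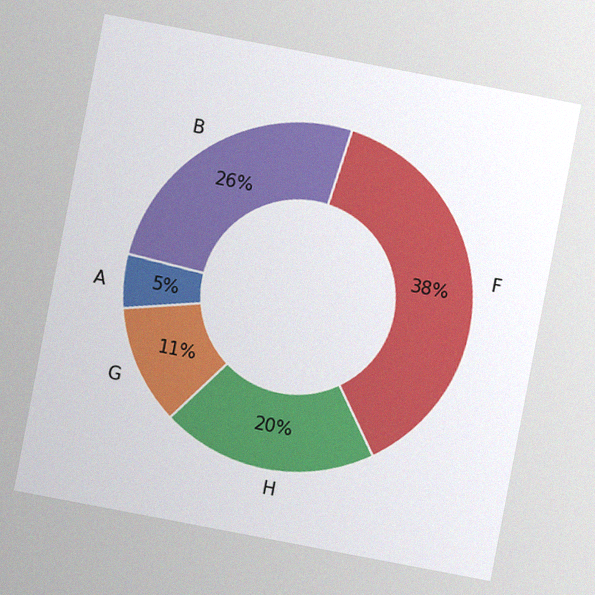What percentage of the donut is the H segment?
The chart is tilted about 11° clockwise, with some photo noise. The H segment takes up 20% of the ring.

20%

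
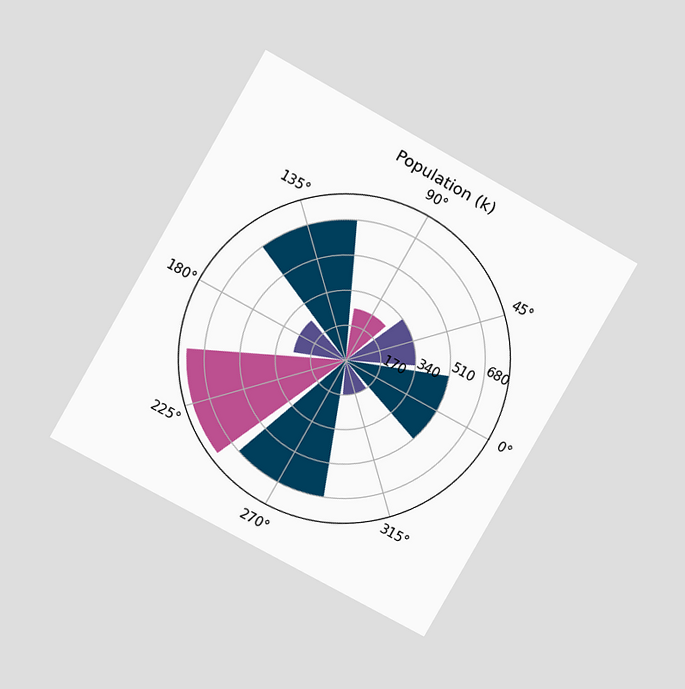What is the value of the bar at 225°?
765k

The chart is tilted about 29° clockwise and viewed at a slight angle. The bar at 225° reaches 765k on the radial axis.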